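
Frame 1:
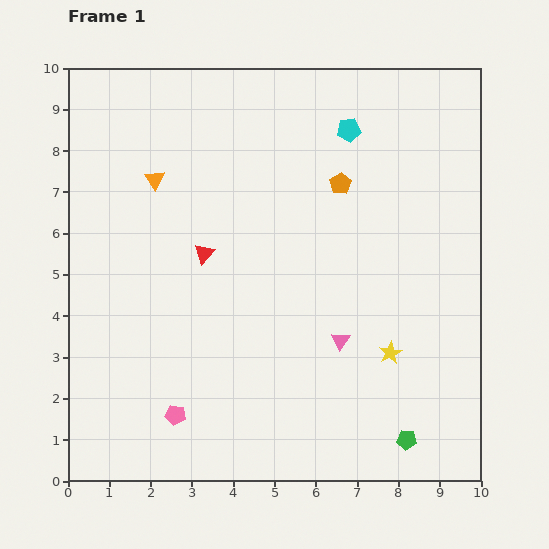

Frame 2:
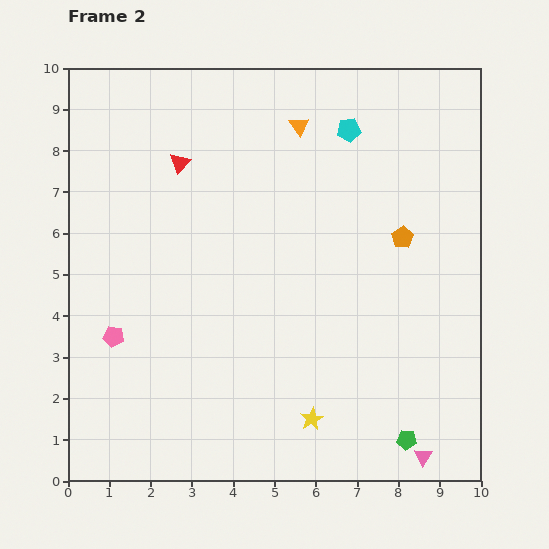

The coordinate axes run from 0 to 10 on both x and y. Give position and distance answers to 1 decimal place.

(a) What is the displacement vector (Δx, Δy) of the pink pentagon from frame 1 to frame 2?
(-1.5, 1.9)

The pink pentagon was at (2.6, 1.6) in frame 1 and (1.1, 3.5) in frame 2.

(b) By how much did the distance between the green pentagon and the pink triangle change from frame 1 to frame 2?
-2.3

Distance in frame 1: 2.9. Distance in frame 2: 0.6.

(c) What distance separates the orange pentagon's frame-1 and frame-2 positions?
2.0

The orange pentagon moved from (6.6, 7.2) to (8.1, 5.9), a distance of √(1.5² + 1.3²) ≈ 2.0.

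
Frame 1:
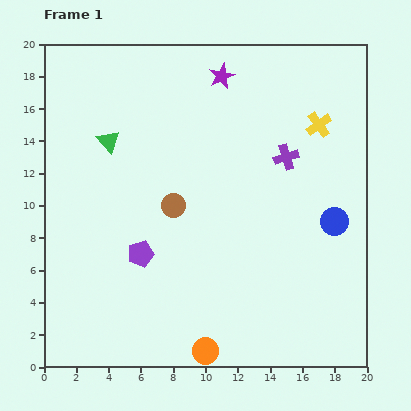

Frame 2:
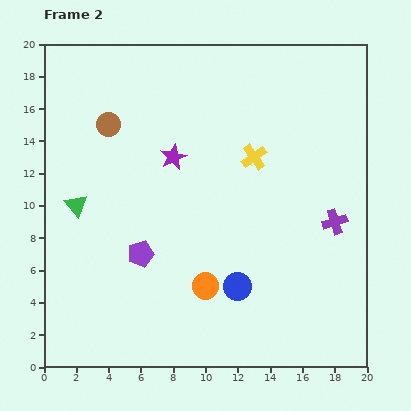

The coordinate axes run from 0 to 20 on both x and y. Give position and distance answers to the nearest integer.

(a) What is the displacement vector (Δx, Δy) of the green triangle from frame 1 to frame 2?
(-2, -4)

The green triangle was at (4, 14) in frame 1 and (2, 10) in frame 2.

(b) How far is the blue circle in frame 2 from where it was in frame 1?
7

The blue circle moved from (18, 9) to (12, 5), a distance of √(6² + 4²) ≈ 7.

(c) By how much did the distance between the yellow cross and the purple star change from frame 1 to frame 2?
-2

Distance in frame 1: 7. Distance in frame 2: 5.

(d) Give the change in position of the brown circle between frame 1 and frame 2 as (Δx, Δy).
(-4, 5)

The brown circle was at (8, 10) in frame 1 and (4, 15) in frame 2.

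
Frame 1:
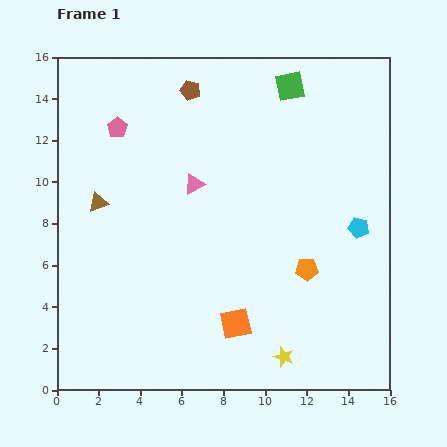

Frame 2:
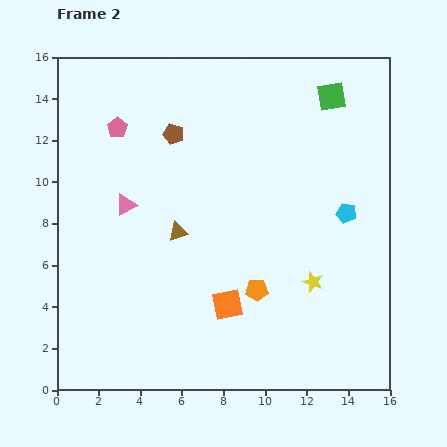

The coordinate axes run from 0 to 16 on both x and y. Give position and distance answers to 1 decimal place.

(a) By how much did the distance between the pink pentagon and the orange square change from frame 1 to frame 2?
-1.0

Distance in frame 1: 11.0. Distance in frame 2: 10.0.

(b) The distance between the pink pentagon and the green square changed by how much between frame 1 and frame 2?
+1.9

Distance in frame 1: 8.5. Distance in frame 2: 10.4.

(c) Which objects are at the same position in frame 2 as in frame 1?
the pink pentagon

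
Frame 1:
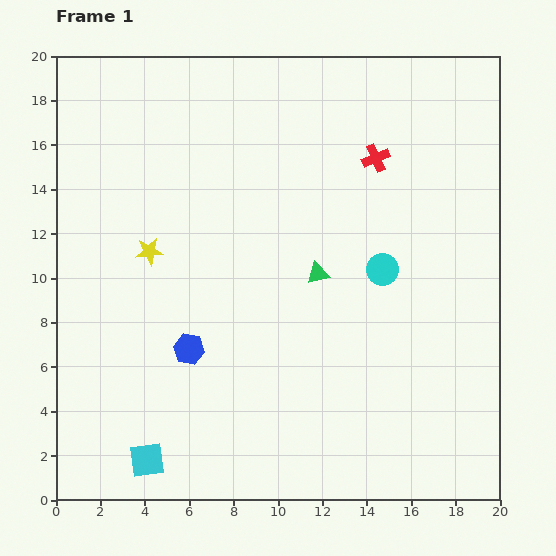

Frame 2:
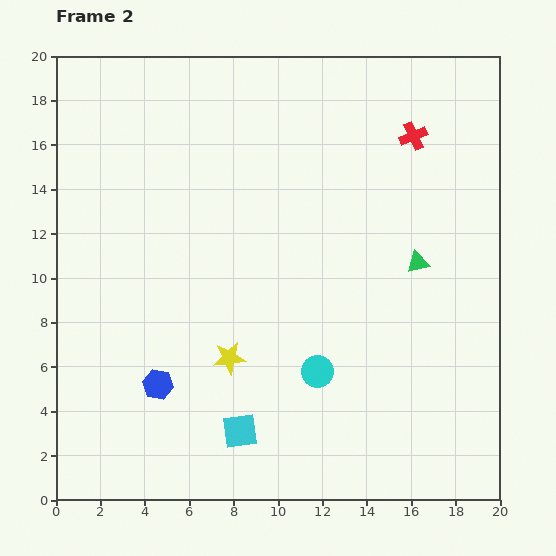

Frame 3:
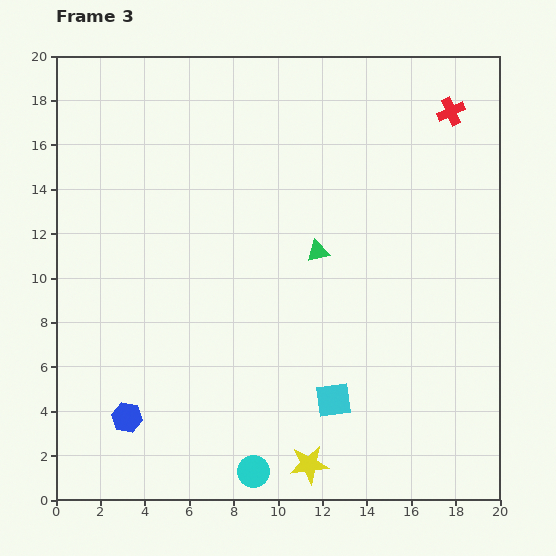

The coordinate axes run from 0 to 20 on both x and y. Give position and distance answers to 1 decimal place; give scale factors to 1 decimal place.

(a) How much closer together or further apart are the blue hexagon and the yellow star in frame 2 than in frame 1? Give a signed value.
-1.4

Distance in frame 1: 4.8. Distance in frame 2: 3.4.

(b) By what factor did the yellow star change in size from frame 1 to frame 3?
1.4×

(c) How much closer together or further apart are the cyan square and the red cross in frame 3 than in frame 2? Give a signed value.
-1.4

Distance in frame 2: 15.4. Distance in frame 3: 14.0.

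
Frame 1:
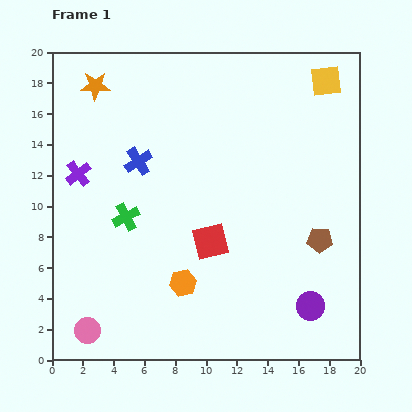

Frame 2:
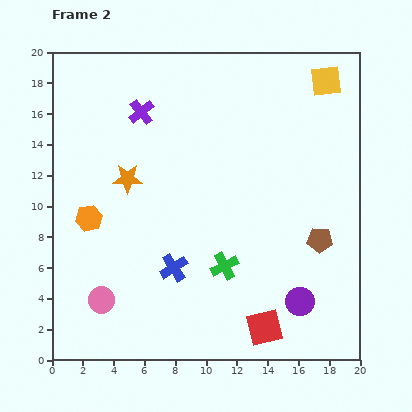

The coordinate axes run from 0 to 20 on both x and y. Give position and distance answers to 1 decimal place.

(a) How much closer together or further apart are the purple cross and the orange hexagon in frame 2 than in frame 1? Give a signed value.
-2.1

Distance in frame 1: 9.8. Distance in frame 2: 7.7.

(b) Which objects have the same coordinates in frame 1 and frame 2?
the yellow square, the brown pentagon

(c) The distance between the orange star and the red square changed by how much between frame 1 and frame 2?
+0.6

Distance in frame 1: 12.6. Distance in frame 2: 13.2.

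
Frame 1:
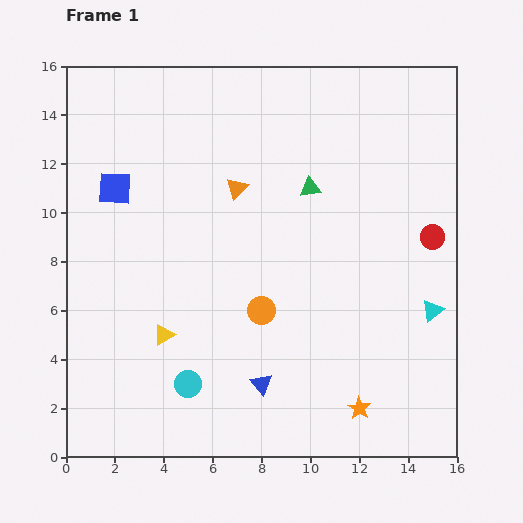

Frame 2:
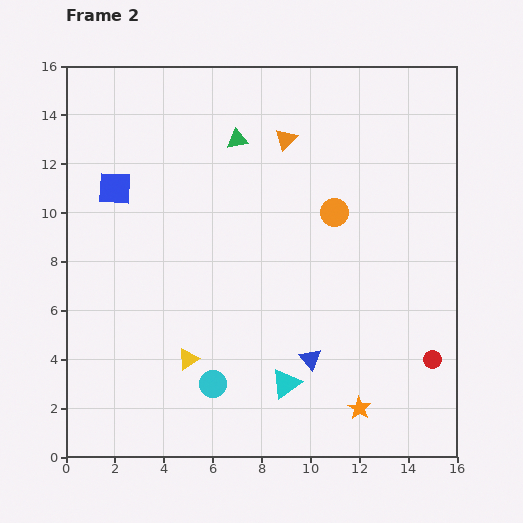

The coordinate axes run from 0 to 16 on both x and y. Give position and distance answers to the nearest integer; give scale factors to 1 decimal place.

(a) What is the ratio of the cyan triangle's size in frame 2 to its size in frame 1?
1.4×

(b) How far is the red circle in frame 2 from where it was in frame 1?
5

The red circle moved from (15, 9) to (15, 4), a distance of √(0² + 5²) ≈ 5.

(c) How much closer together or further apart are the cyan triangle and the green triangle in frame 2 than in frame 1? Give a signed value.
+3

Distance in frame 1: 7. Distance in frame 2: 10.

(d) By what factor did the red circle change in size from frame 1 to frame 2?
0.7×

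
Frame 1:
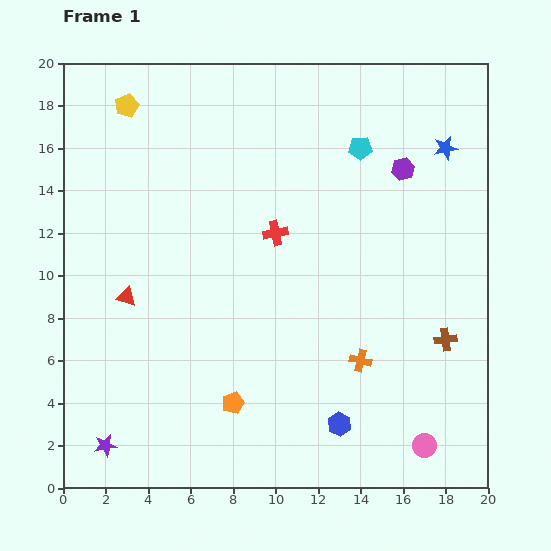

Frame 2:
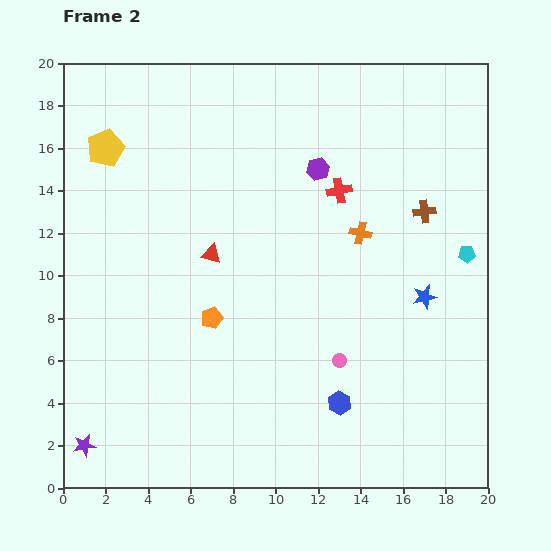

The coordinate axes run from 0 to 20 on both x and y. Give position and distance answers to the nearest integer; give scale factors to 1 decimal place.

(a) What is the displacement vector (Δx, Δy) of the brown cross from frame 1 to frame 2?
(-1, 6)

The brown cross was at (18, 7) in frame 1 and (17, 13) in frame 2.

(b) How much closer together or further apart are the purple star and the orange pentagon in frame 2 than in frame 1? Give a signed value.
+2

Distance in frame 1: 6. Distance in frame 2: 8.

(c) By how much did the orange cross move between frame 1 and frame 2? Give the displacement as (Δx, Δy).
(0, 6)

The orange cross was at (14, 6) in frame 1 and (14, 12) in frame 2.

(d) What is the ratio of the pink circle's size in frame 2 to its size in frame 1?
0.6×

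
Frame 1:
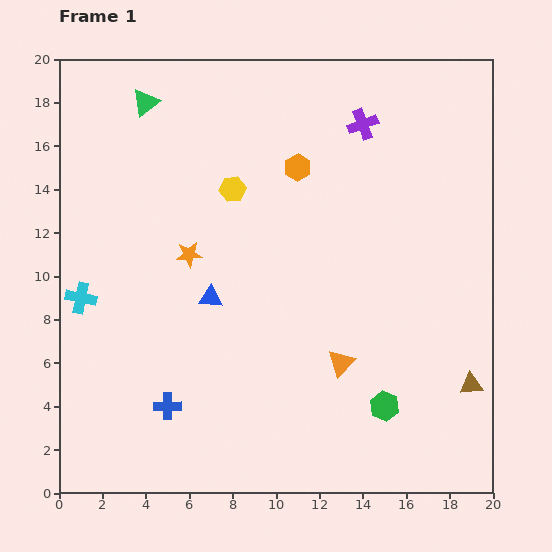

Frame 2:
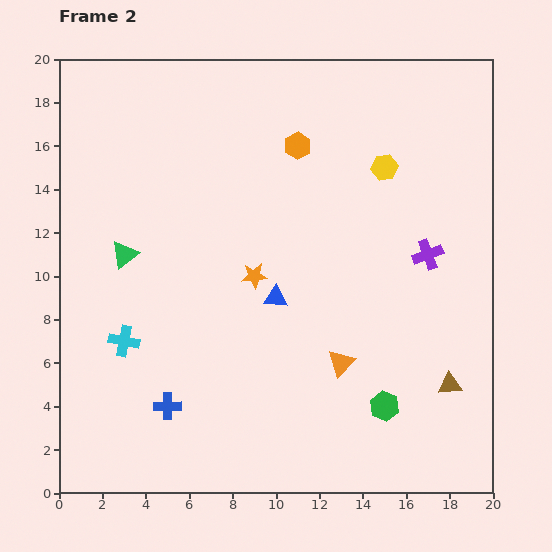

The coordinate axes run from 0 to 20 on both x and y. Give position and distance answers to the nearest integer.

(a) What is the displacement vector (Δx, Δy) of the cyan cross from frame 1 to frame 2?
(2, -2)

The cyan cross was at (1, 9) in frame 1 and (3, 7) in frame 2.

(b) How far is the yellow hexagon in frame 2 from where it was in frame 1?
7

The yellow hexagon moved from (8, 14) to (15, 15), a distance of √(7² + 1²) ≈ 7.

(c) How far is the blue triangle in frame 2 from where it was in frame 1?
3

The blue triangle moved from (7, 9) to (10, 9), a distance of √(3² + 0²) ≈ 3.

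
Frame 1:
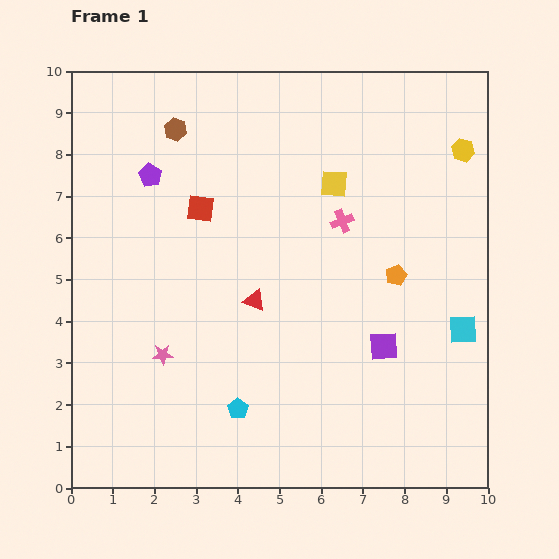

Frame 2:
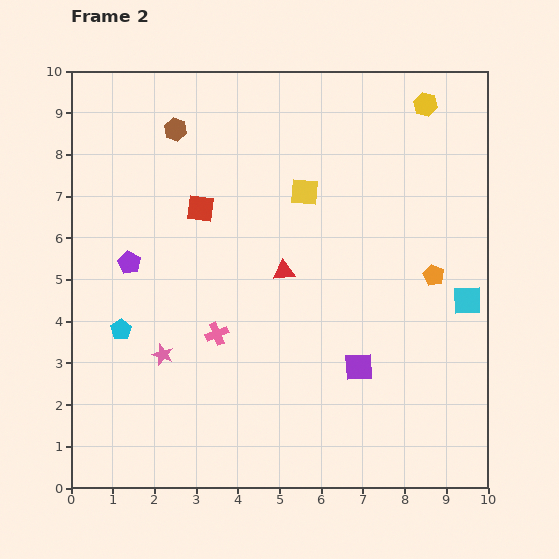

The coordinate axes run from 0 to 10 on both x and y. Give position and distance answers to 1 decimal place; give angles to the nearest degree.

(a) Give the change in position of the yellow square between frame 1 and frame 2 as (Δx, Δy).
(-0.7, -0.2)

The yellow square was at (6.3, 7.3) in frame 1 and (5.6, 7.1) in frame 2.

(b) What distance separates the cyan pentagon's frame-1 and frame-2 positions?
3.4

The cyan pentagon moved from (4.0, 1.9) to (1.2, 3.8), a distance of √(2.8² + 1.9²) ≈ 3.4.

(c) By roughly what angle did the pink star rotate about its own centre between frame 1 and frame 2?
22° clockwise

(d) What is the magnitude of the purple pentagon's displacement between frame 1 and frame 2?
2.2

The purple pentagon moved from (1.9, 7.5) to (1.4, 5.4), a distance of √(0.5² + 2.1²) ≈ 2.2.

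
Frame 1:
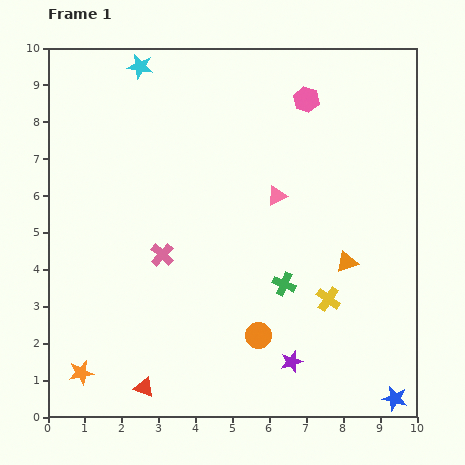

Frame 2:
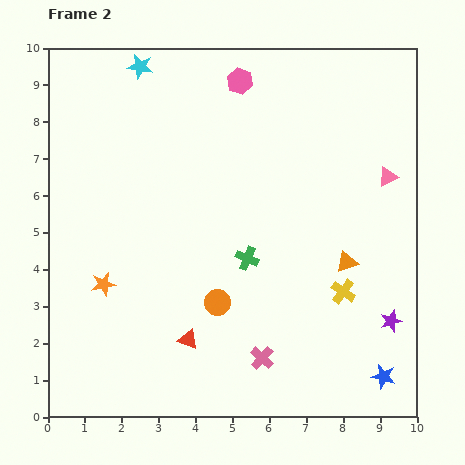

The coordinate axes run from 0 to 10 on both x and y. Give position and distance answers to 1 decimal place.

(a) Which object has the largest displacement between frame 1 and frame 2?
the pink cross

(moved 3.9; next 3.0)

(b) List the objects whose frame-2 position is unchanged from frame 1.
the cyan star, the orange triangle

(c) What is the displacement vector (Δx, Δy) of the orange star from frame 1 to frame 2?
(0.6, 2.4)

The orange star was at (0.9, 1.2) in frame 1 and (1.5, 3.6) in frame 2.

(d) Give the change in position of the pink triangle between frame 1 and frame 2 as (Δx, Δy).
(3.0, 0.5)

The pink triangle was at (6.2, 6.0) in frame 1 and (9.2, 6.5) in frame 2.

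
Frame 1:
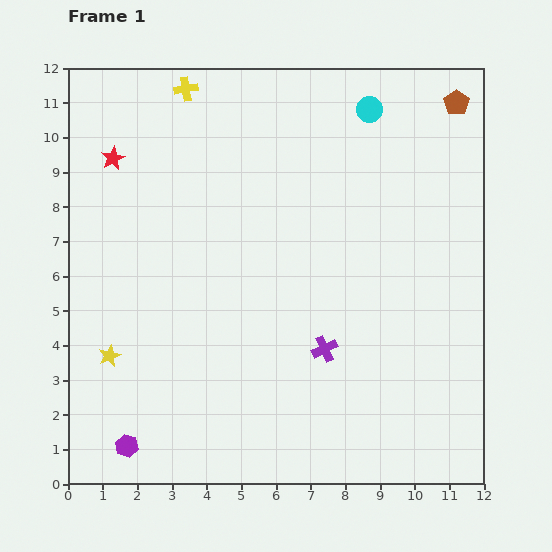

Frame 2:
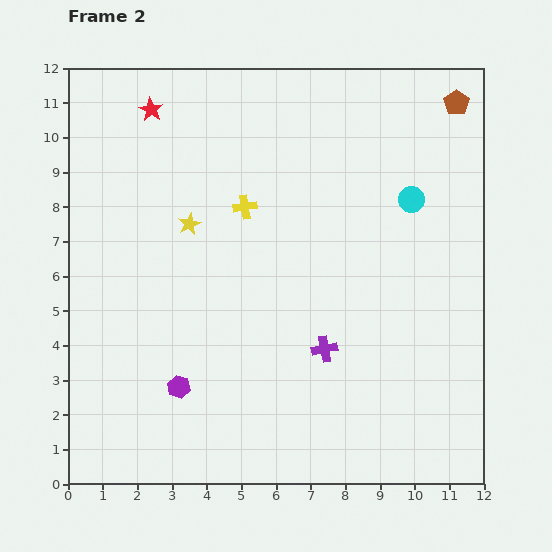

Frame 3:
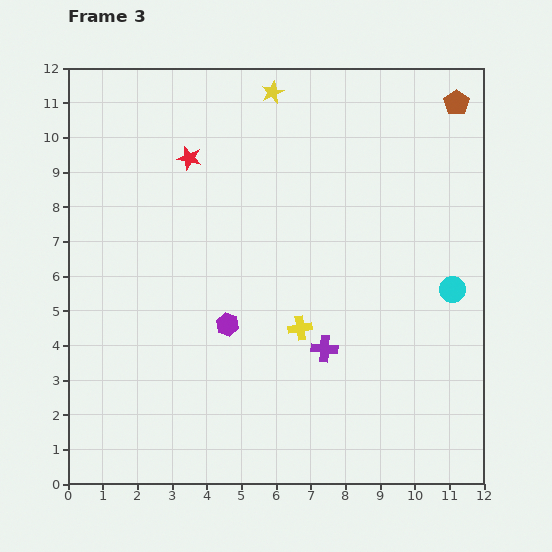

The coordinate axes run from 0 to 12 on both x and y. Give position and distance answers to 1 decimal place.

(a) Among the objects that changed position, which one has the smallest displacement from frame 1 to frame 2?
the red star

(moved 1.8)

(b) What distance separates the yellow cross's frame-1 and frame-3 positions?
7.6

The yellow cross moved from (3.4, 11.4) to (6.7, 4.5), a distance of √(3.3² + 6.9²) ≈ 7.6.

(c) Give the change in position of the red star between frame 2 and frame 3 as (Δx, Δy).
(1.1, -1.4)

The red star was at (2.4, 10.8) in frame 2 and (3.5, 9.4) in frame 3.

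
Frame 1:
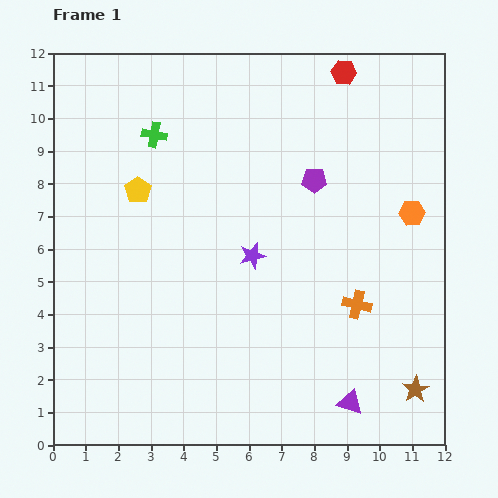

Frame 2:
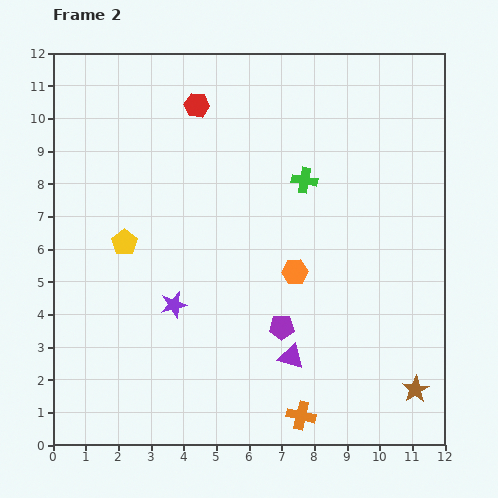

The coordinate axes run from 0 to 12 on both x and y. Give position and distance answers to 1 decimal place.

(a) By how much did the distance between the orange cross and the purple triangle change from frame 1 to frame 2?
-1.2

Distance in frame 1: 3.0. Distance in frame 2: 1.8.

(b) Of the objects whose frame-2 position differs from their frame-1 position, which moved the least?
the yellow pentagon

(moved 1.6)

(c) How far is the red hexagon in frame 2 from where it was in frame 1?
4.6

The red hexagon moved from (8.9, 11.4) to (4.4, 10.4), a distance of √(4.5² + 1.0²) ≈ 4.6.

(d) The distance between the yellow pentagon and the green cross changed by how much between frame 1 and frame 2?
+4.0

Distance in frame 1: 1.8. Distance in frame 2: 5.8.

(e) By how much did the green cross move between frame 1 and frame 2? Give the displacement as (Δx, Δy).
(4.6, -1.4)

The green cross was at (3.1, 9.5) in frame 1 and (7.7, 8.1) in frame 2.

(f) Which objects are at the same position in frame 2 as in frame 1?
the brown star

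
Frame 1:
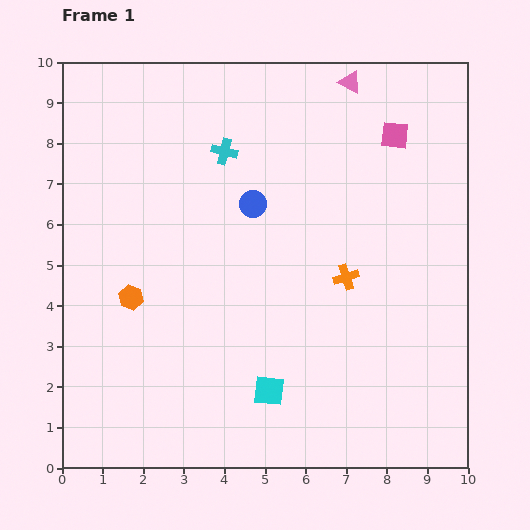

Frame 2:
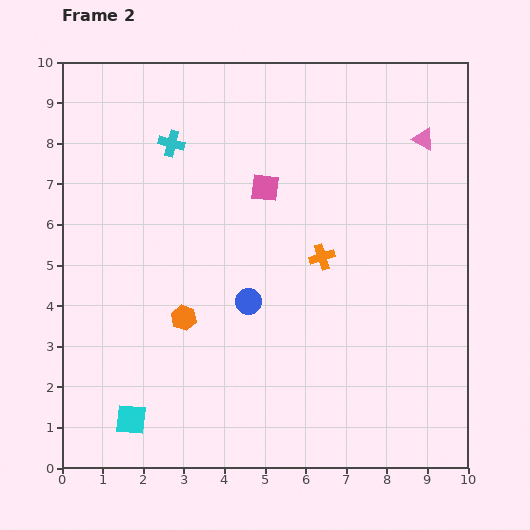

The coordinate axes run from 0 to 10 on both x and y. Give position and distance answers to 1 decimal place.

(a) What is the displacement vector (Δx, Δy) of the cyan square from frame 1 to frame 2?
(-3.4, -0.7)

The cyan square was at (5.1, 1.9) in frame 1 and (1.7, 1.2) in frame 2.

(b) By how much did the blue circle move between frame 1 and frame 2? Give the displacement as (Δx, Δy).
(-0.1, -2.4)

The blue circle was at (4.7, 6.5) in frame 1 and (4.6, 4.1) in frame 2.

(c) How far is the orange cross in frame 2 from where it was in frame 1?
0.8

The orange cross moved from (7.0, 4.7) to (6.4, 5.2), a distance of √(0.6² + 0.5²) ≈ 0.8.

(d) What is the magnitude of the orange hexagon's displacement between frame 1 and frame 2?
1.4

The orange hexagon moved from (1.7, 4.2) to (3.0, 3.7), a distance of √(1.3² + 0.5²) ≈ 1.4.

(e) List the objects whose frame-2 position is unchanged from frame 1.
none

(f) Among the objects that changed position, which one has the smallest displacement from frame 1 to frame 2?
the orange cross

(moved 0.8)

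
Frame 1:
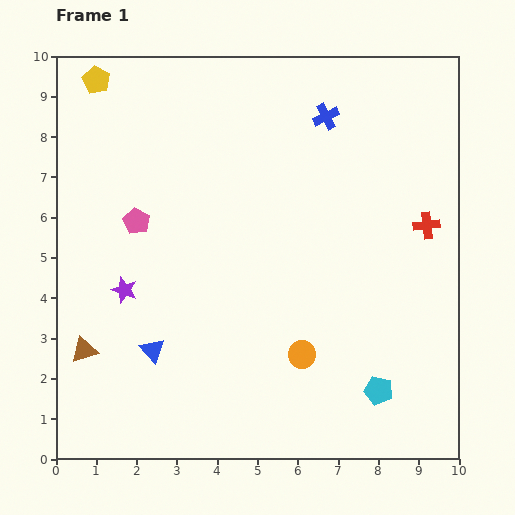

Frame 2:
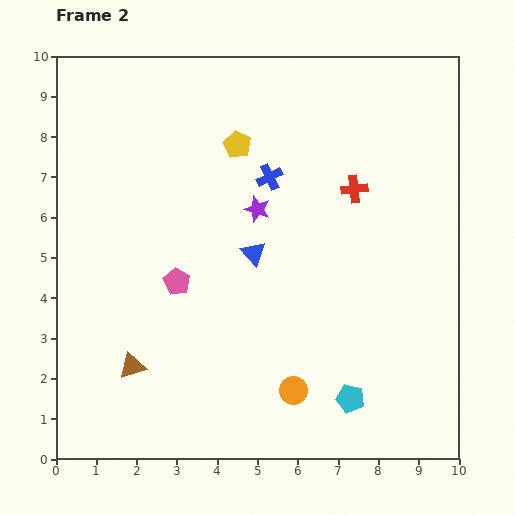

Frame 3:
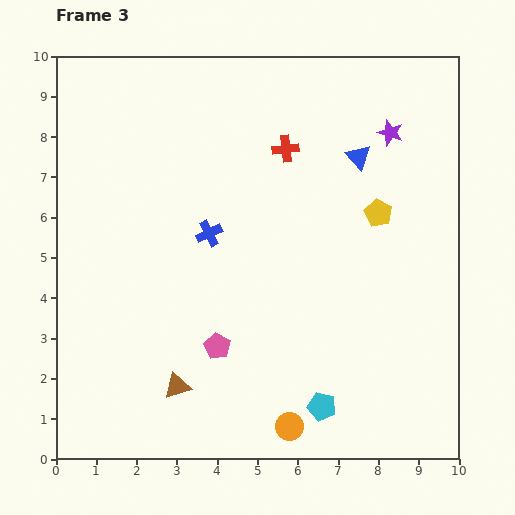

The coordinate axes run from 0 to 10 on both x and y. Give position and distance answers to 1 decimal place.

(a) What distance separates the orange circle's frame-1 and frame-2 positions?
0.9

The orange circle moved from (6.1, 2.6) to (5.9, 1.7), a distance of √(0.2² + 0.9²) ≈ 0.9.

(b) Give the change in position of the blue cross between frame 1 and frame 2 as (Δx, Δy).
(-1.4, -1.5)

The blue cross was at (6.7, 8.5) in frame 1 and (5.3, 7.0) in frame 2.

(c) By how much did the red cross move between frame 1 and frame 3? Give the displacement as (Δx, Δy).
(-3.5, 1.9)

The red cross was at (9.2, 5.8) in frame 1 and (5.7, 7.7) in frame 3.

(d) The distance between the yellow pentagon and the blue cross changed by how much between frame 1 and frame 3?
-1.6

Distance in frame 1: 5.8. Distance in frame 3: 4.2.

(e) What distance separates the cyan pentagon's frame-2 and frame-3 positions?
0.7

The cyan pentagon moved from (7.3, 1.5) to (6.6, 1.3), a distance of √(0.7² + 0.2²) ≈ 0.7.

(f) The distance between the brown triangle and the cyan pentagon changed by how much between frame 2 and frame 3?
-1.9

Distance in frame 2: 5.5. Distance in frame 3: 3.6.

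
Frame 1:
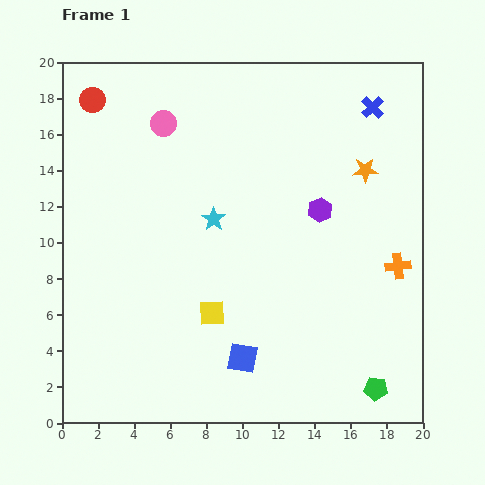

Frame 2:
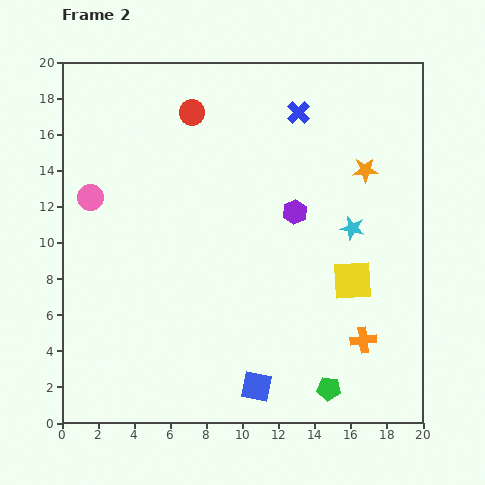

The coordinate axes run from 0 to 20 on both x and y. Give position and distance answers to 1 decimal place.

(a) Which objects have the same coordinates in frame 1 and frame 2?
the orange star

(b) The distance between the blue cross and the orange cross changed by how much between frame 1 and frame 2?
+4.2

Distance in frame 1: 8.9. Distance in frame 2: 13.1.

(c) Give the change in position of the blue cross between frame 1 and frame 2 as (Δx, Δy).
(-4.1, -0.3)

The blue cross was at (17.2, 17.5) in frame 1 and (13.1, 17.2) in frame 2.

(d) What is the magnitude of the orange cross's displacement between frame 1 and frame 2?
4.5

The orange cross moved from (18.6, 8.7) to (16.7, 4.6), a distance of √(1.9² + 4.1²) ≈ 4.5.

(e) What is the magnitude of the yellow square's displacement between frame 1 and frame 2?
8.0

The yellow square moved from (8.3, 6.1) to (16.1, 7.9), a distance of √(7.8² + 1.8²) ≈ 8.0.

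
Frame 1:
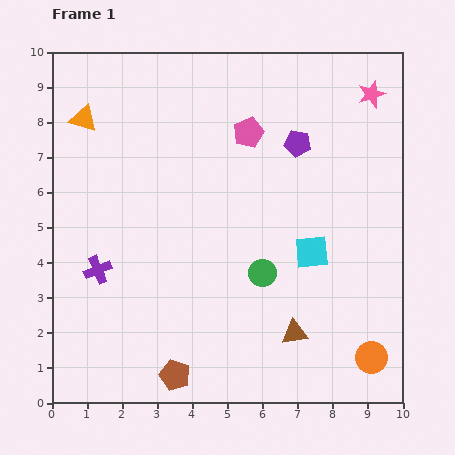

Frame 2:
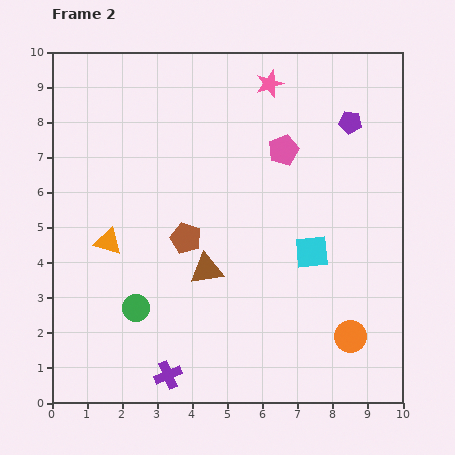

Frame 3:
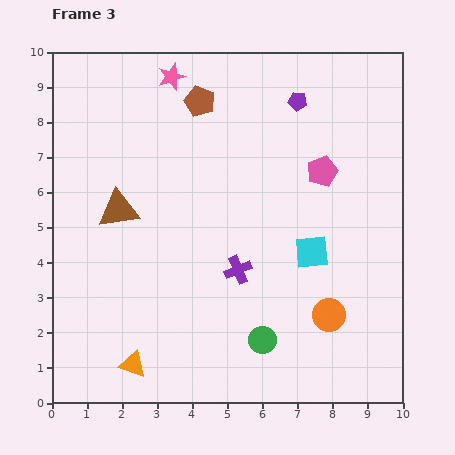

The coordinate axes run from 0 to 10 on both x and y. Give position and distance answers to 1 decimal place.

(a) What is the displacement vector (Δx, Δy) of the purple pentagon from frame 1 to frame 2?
(1.5, 0.6)

The purple pentagon was at (7.0, 7.4) in frame 1 and (8.5, 8.0) in frame 2.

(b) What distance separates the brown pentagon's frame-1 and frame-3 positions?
7.8

The brown pentagon moved from (3.5, 0.8) to (4.2, 8.6), a distance of √(0.7² + 7.8²) ≈ 7.8.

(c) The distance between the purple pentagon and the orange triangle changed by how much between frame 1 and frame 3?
+2.8

Distance in frame 1: 6.1. Distance in frame 3: 8.9.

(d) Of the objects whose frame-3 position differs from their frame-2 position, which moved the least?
the orange circle

(moved 0.8)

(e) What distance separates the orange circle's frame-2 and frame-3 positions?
0.8

The orange circle moved from (8.5, 1.9) to (7.9, 2.5), a distance of √(0.6² + 0.6²) ≈ 0.8.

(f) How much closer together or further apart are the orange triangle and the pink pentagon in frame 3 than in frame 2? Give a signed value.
+2.1

Distance in frame 2: 5.6. Distance in frame 3: 7.7.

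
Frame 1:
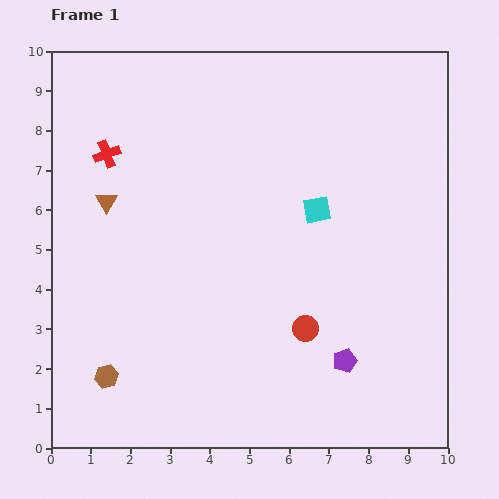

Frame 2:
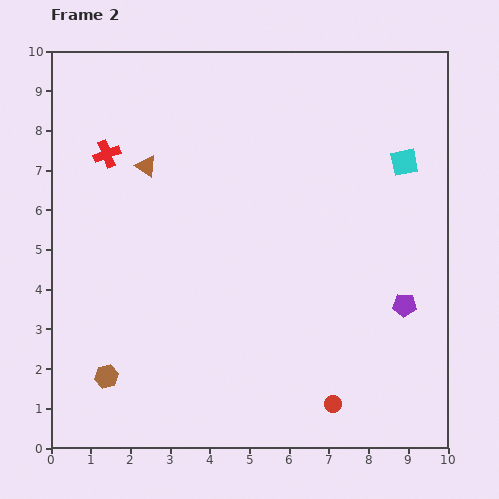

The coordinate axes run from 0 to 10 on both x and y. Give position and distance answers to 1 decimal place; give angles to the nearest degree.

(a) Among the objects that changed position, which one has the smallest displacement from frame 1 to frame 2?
the brown triangle

(moved 1.3)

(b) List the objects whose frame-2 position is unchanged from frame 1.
the brown hexagon, the red cross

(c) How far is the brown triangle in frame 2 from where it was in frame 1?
1.3

The brown triangle moved from (1.4, 6.2) to (2.4, 7.1), a distance of √(1.0² + 0.9²) ≈ 1.3.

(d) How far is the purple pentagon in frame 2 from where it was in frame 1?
2.1

The purple pentagon moved from (7.4, 2.2) to (8.9, 3.6), a distance of √(1.5² + 1.4²) ≈ 2.1.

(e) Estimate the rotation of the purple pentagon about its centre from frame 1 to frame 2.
22° clockwise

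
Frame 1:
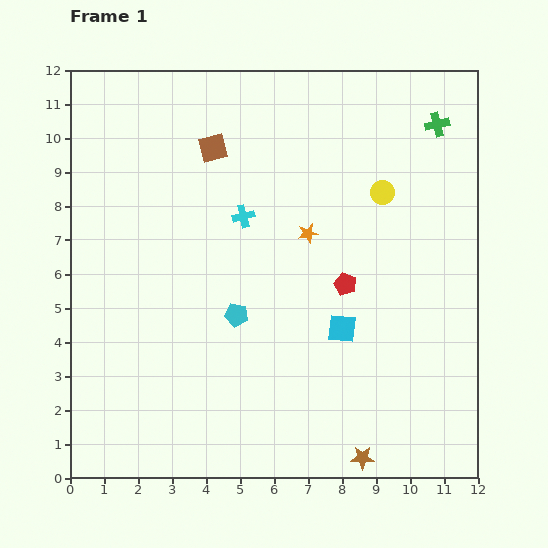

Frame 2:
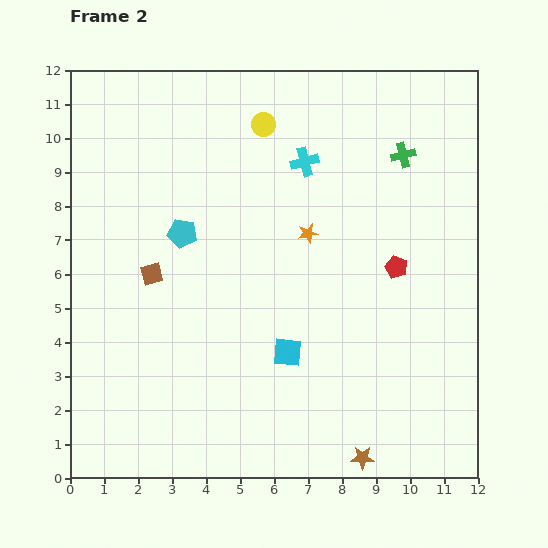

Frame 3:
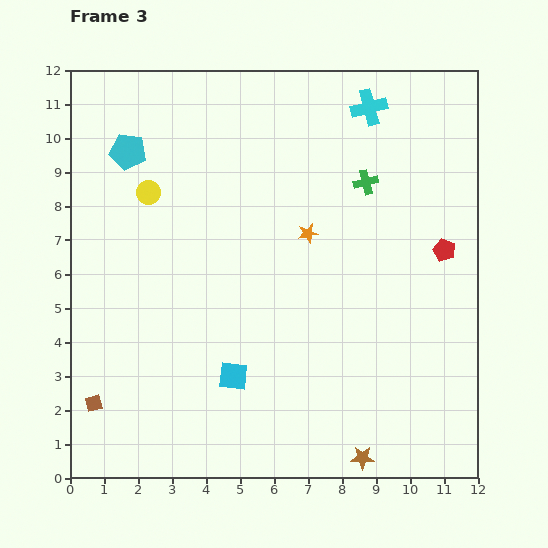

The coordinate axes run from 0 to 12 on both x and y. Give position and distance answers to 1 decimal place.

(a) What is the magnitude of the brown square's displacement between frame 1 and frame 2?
4.1

The brown square moved from (4.2, 9.7) to (2.4, 6.0), a distance of √(1.8² + 3.7²) ≈ 4.1.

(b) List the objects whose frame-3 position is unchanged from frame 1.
the orange star, the brown star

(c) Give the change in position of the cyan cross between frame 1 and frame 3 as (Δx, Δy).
(3.7, 3.2)

The cyan cross was at (5.1, 7.7) in frame 1 and (8.8, 10.9) in frame 3.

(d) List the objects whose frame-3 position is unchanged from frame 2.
the orange star, the brown star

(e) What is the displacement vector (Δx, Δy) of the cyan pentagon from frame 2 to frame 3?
(-1.6, 2.4)

The cyan pentagon was at (3.3, 7.2) in frame 2 and (1.7, 9.6) in frame 3.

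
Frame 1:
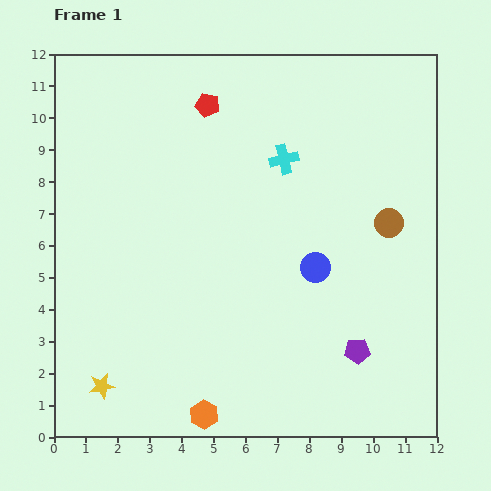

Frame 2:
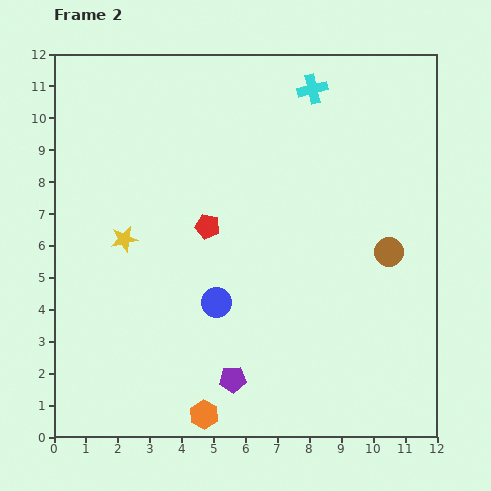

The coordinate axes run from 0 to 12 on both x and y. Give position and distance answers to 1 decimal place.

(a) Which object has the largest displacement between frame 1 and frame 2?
the yellow star

(moved 4.7; next 4.0)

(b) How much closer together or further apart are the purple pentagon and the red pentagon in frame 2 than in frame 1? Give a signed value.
-4.1

Distance in frame 1: 9.0. Distance in frame 2: 4.9.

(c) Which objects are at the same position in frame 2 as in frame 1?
the orange hexagon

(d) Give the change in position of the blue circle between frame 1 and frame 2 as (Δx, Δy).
(-3.1, -1.1)

The blue circle was at (8.2, 5.3) in frame 1 and (5.1, 4.2) in frame 2.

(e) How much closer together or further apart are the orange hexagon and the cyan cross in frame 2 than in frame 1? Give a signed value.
+2.4

Distance in frame 1: 8.4. Distance in frame 2: 10.8.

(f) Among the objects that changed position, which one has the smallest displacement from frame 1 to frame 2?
the brown circle

(moved 0.9)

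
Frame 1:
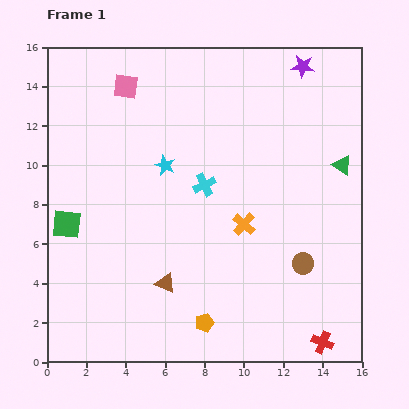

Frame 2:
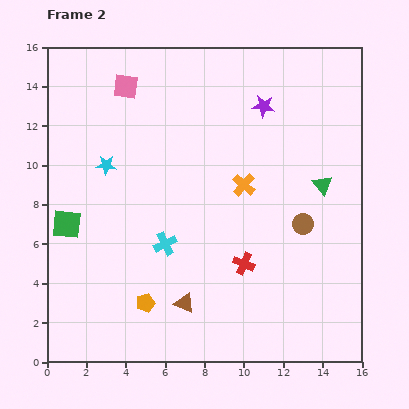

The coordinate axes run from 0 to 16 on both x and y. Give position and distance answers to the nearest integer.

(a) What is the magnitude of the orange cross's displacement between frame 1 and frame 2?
2

The orange cross moved from (10, 7) to (10, 9), a distance of √(0² + 2²) ≈ 2.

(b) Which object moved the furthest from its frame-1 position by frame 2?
the red cross

(moved 6; next 4)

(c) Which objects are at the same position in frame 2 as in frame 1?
the pink square, the green square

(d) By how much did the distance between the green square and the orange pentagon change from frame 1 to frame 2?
-3

Distance in frame 1: 9. Distance in frame 2: 6.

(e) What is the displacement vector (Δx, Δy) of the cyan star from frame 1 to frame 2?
(-3, 0)

The cyan star was at (6, 10) in frame 1 and (3, 10) in frame 2.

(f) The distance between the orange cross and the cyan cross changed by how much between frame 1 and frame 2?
+2

Distance in frame 1: 3. Distance in frame 2: 5.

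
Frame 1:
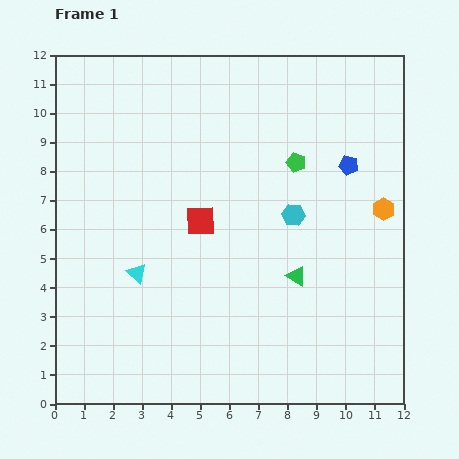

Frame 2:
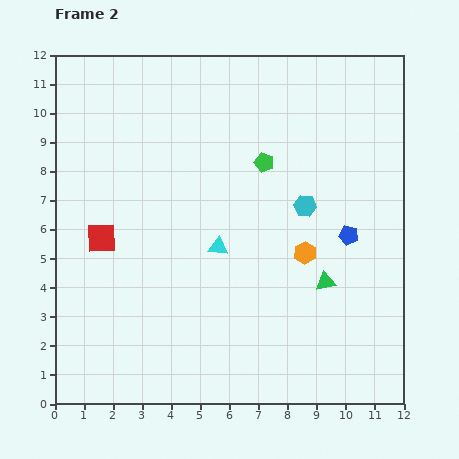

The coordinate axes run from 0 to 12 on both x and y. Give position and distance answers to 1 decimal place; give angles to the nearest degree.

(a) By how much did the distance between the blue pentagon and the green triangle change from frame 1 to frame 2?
-2.4

Distance in frame 1: 4.2. Distance in frame 2: 1.8.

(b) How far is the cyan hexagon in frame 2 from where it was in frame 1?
0.5

The cyan hexagon moved from (8.2, 6.5) to (8.6, 6.8), a distance of √(0.4² + 0.3²) ≈ 0.5.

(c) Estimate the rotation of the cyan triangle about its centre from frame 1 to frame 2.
34° counter-clockwise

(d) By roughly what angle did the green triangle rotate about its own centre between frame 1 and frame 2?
43° counter-clockwise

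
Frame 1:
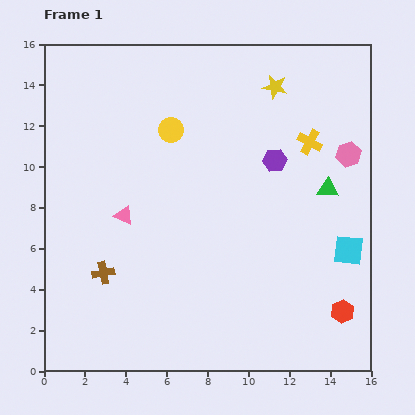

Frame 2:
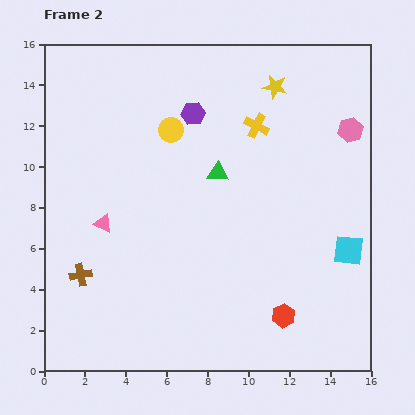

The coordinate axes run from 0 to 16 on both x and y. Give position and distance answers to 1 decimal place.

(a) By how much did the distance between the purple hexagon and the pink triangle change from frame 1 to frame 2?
-0.9

Distance in frame 1: 7.9. Distance in frame 2: 7.0.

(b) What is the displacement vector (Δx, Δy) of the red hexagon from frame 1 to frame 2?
(-2.9, -0.2)

The red hexagon was at (14.6, 2.9) in frame 1 and (11.7, 2.7) in frame 2.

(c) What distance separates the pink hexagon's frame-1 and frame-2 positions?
1.2

The pink hexagon moved from (14.9, 10.6) to (15.0, 11.8), a distance of √(0.1² + 1.2²) ≈ 1.2.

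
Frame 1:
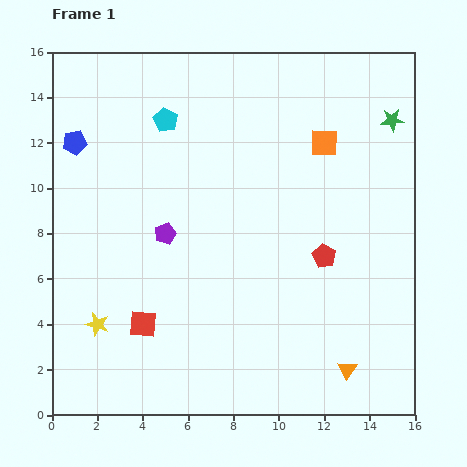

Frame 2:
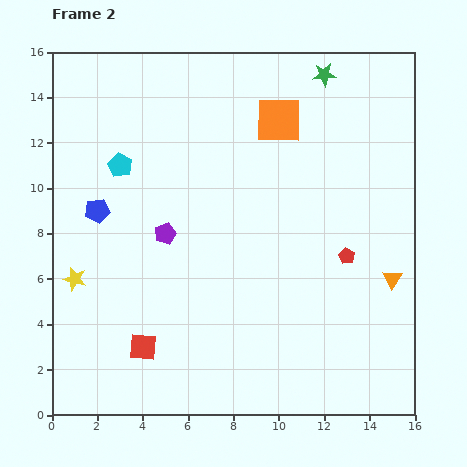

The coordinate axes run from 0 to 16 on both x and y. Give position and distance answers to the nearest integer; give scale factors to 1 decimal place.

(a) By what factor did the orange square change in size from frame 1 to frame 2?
1.7×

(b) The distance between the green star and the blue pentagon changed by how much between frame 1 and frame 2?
-2

Distance in frame 1: 14. Distance in frame 2: 12.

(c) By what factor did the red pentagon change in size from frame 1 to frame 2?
0.7×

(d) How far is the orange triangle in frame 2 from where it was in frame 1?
4

The orange triangle moved from (13, 2) to (15, 6), a distance of √(2² + 4²) ≈ 4.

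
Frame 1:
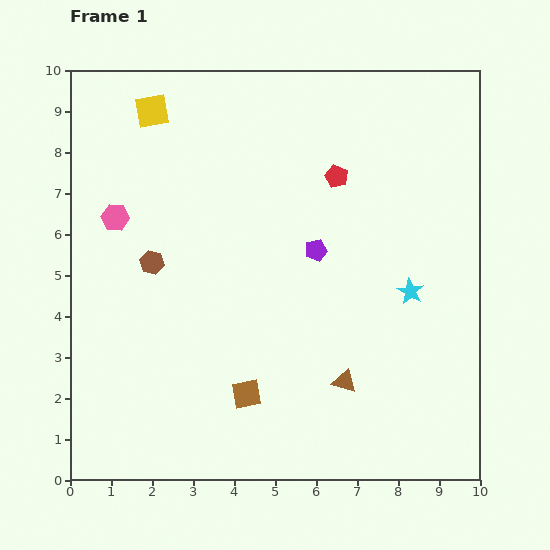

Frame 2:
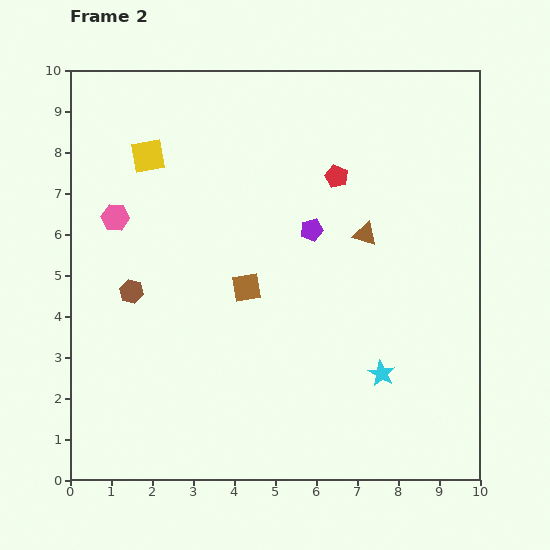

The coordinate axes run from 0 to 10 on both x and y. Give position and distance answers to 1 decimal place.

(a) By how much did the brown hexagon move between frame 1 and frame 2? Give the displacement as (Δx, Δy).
(-0.5, -0.7)

The brown hexagon was at (2.0, 5.3) in frame 1 and (1.5, 4.6) in frame 2.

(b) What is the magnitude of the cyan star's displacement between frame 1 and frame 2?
2.1

The cyan star moved from (8.3, 4.6) to (7.6, 2.6), a distance of √(0.7² + 2.0²) ≈ 2.1.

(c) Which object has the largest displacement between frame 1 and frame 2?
the brown triangle

(moved 3.6; next 2.6)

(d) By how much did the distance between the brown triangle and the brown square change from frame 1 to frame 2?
+0.8

Distance in frame 1: 2.4. Distance in frame 2: 3.2.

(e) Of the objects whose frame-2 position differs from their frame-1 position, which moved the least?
the purple pentagon

(moved 0.5)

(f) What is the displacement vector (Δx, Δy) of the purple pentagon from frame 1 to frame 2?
(-0.1, 0.5)

The purple pentagon was at (6.0, 5.6) in frame 1 and (5.9, 6.1) in frame 2.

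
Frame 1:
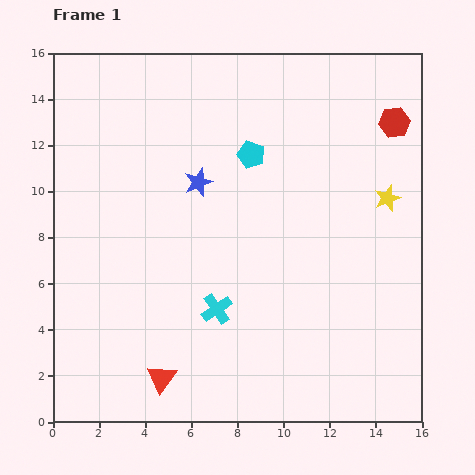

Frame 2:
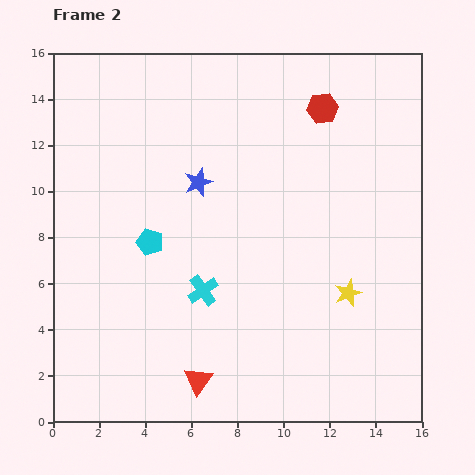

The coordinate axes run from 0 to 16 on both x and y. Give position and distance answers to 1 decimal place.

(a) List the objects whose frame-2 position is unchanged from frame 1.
the blue star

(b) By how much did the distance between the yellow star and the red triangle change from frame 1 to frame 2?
-5.0

Distance in frame 1: 12.5. Distance in frame 2: 7.5.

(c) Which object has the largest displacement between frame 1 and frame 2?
the cyan pentagon

(moved 5.8; next 4.4)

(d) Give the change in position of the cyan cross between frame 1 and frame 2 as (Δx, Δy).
(-0.6, 0.8)

The cyan cross was at (7.1, 4.9) in frame 1 and (6.5, 5.7) in frame 2.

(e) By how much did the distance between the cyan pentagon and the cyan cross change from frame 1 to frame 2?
-3.8

Distance in frame 1: 6.9. Distance in frame 2: 3.1.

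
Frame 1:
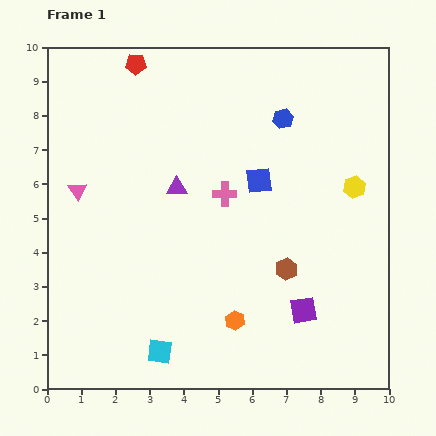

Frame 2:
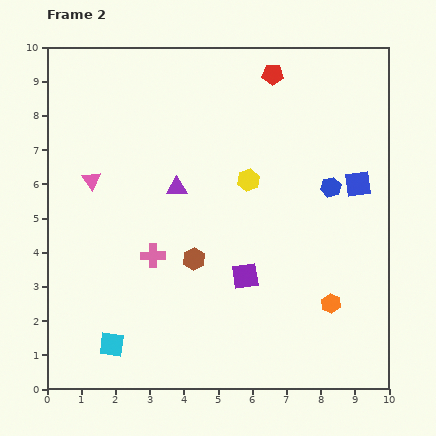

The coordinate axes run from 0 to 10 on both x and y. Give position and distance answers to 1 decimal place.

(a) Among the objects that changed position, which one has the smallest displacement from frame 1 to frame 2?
the pink triangle

(moved 0.5)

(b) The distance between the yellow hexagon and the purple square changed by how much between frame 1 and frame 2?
-1.1

Distance in frame 1: 3.9. Distance in frame 2: 2.8.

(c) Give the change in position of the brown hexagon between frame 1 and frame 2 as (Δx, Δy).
(-2.7, 0.3)

The brown hexagon was at (7.0, 3.5) in frame 1 and (4.3, 3.8) in frame 2.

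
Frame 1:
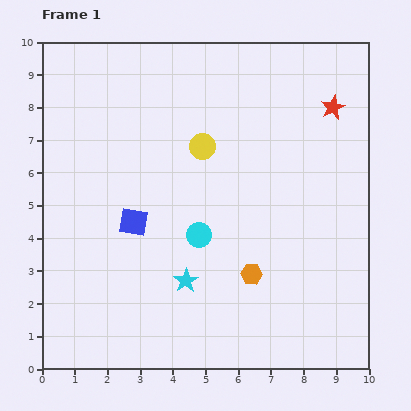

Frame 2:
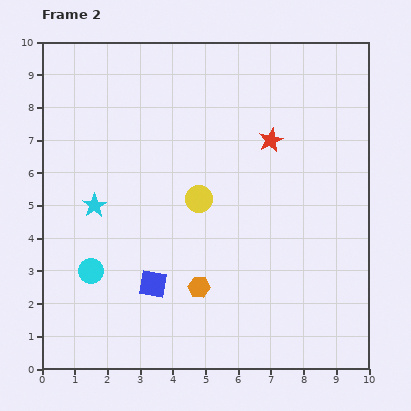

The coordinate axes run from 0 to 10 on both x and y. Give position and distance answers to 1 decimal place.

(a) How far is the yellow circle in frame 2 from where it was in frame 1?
1.6

The yellow circle moved from (4.9, 6.8) to (4.8, 5.2), a distance of √(0.1² + 1.6²) ≈ 1.6.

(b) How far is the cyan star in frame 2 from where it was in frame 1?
3.6

The cyan star moved from (4.4, 2.7) to (1.6, 5.0), a distance of √(2.8² + 2.3²) ≈ 3.6.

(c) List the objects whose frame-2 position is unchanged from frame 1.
none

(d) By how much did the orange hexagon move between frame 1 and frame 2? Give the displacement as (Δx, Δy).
(-1.6, -0.4)

The orange hexagon was at (6.4, 2.9) in frame 1 and (4.8, 2.5) in frame 2.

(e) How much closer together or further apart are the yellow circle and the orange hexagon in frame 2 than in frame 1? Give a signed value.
-1.5

Distance in frame 1: 4.2. Distance in frame 2: 2.7.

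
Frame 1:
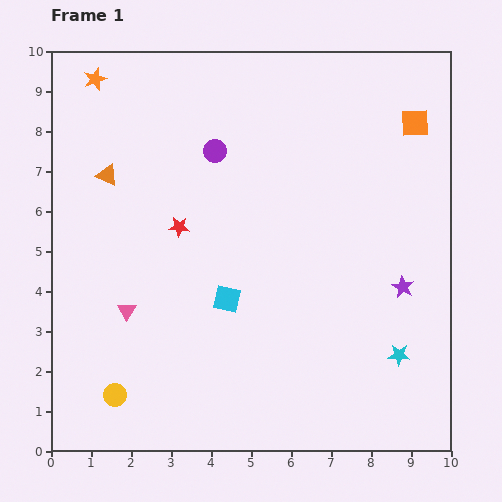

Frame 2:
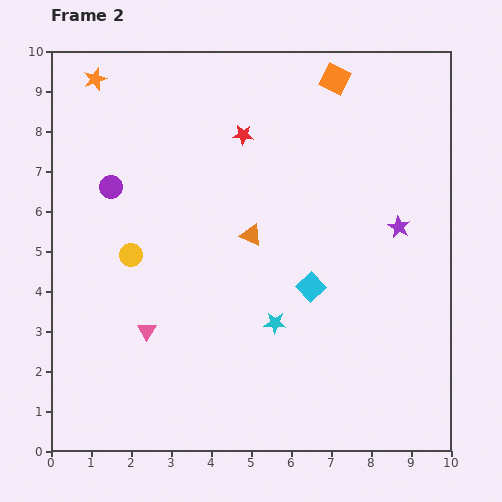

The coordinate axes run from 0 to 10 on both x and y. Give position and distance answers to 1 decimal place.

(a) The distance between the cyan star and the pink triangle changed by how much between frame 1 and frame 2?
-3.7

Distance in frame 1: 6.9. Distance in frame 2: 3.2.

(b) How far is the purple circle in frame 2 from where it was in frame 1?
2.8

The purple circle moved from (4.1, 7.5) to (1.5, 6.6), a distance of √(2.6² + 0.9²) ≈ 2.8.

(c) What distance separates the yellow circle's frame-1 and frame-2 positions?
3.5

The yellow circle moved from (1.6, 1.4) to (2.0, 4.9), a distance of √(0.4² + 3.5²) ≈ 3.5.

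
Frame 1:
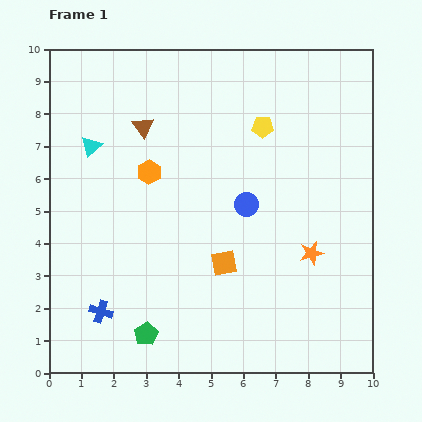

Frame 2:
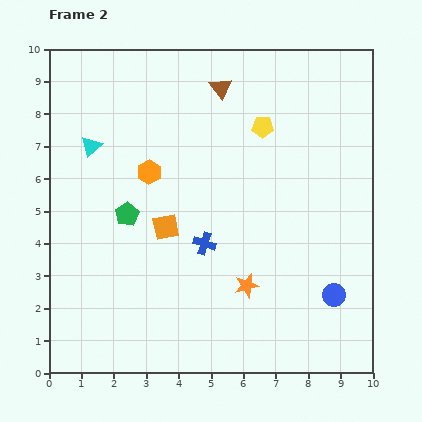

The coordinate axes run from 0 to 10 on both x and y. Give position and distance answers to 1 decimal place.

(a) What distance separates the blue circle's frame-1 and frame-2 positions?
3.9

The blue circle moved from (6.1, 5.2) to (8.8, 2.4), a distance of √(2.7² + 2.8²) ≈ 3.9.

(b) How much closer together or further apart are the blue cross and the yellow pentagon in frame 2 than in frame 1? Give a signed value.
-3.6

Distance in frame 1: 7.6. Distance in frame 2: 4.0.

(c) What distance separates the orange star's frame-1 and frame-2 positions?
2.2

The orange star moved from (8.1, 3.7) to (6.1, 2.7), a distance of √(2.0² + 1.0²) ≈ 2.2.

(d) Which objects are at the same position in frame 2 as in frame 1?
the cyan triangle, the orange hexagon, the yellow pentagon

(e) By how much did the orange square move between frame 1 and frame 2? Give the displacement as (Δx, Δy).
(-1.8, 1.1)

The orange square was at (5.4, 3.4) in frame 1 and (3.6, 4.5) in frame 2.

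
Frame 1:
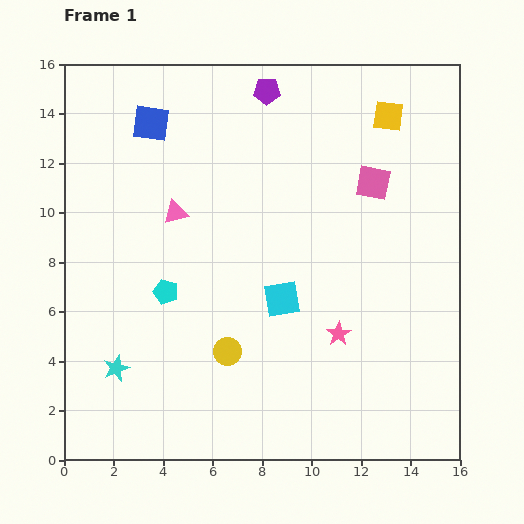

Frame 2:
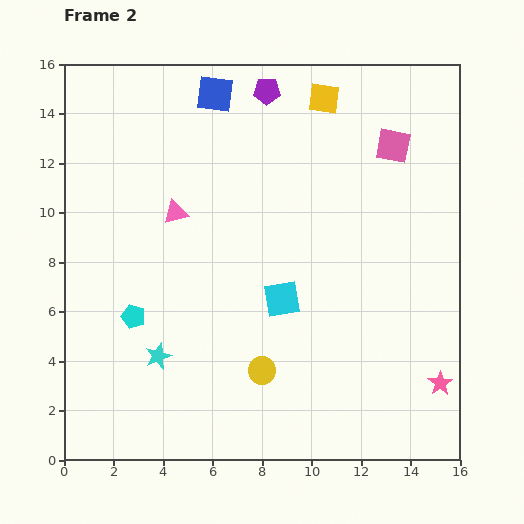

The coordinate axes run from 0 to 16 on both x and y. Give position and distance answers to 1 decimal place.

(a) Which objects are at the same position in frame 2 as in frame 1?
the cyan square, the pink triangle, the purple pentagon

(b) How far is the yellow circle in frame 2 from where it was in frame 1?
1.6

The yellow circle moved from (6.6, 4.4) to (8.0, 3.6), a distance of √(1.4² + 0.8²) ≈ 1.6.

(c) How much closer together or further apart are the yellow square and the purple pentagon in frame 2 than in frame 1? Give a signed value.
-2.7

Distance in frame 1: 5.0. Distance in frame 2: 2.3.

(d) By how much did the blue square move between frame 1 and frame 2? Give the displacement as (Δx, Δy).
(2.6, 1.2)

The blue square was at (3.5, 13.6) in frame 1 and (6.1, 14.8) in frame 2.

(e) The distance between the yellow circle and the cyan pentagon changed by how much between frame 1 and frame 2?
+2.1

Distance in frame 1: 3.5. Distance in frame 2: 5.6.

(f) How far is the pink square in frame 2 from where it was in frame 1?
1.7

The pink square moved from (12.5, 11.2) to (13.3, 12.7), a distance of √(0.8² + 1.5²) ≈ 1.7.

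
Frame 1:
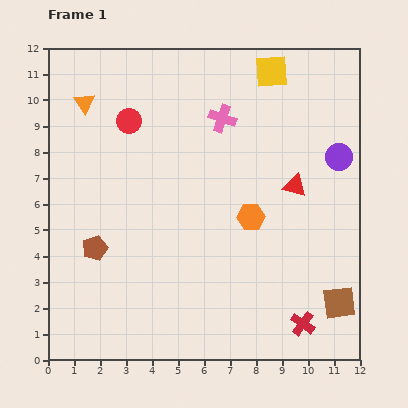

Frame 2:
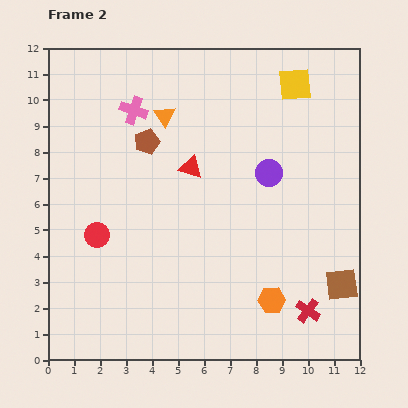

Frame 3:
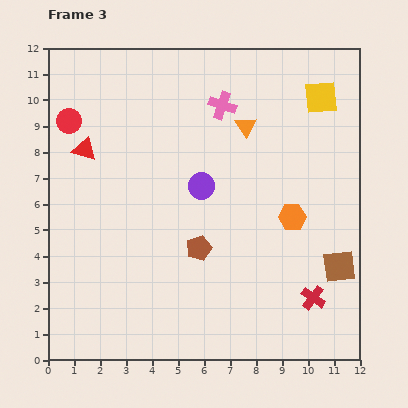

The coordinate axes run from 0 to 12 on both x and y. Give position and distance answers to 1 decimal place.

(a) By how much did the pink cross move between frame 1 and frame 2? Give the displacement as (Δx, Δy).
(-3.4, 0.3)

The pink cross was at (6.7, 9.3) in frame 1 and (3.3, 9.6) in frame 2.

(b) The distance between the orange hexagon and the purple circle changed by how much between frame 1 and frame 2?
+0.8

Distance in frame 1: 4.1. Distance in frame 2: 4.9.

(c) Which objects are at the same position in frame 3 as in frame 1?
none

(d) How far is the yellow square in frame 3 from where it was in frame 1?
2.1

The yellow square moved from (8.6, 11.1) to (10.5, 10.1), a distance of √(1.9² + 1.0²) ≈ 2.1.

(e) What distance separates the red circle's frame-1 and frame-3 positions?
2.3

The red circle moved from (3.1, 9.2) to (0.8, 9.2), a distance of √(2.3² + 0.0²) ≈ 2.3.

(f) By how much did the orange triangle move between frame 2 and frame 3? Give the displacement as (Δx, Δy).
(3.1, -0.4)

The orange triangle was at (4.5, 9.4) in frame 2 and (7.6, 9.0) in frame 3.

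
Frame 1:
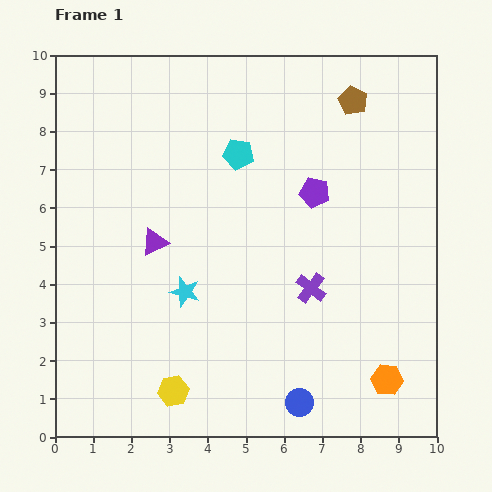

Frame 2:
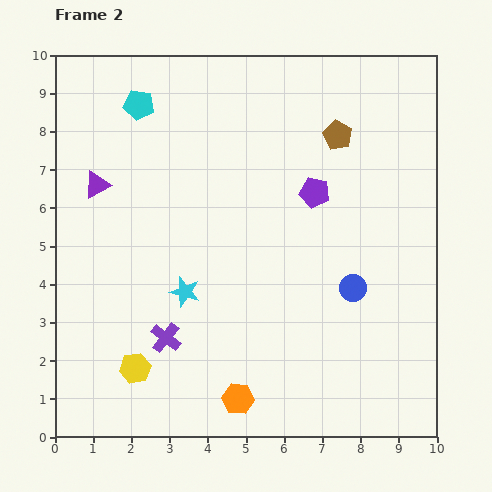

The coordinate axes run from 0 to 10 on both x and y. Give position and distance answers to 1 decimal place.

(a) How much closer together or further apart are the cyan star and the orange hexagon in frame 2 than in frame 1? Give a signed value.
-2.7

Distance in frame 1: 5.8. Distance in frame 2: 3.1.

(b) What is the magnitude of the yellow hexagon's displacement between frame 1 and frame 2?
1.2

The yellow hexagon moved from (3.1, 1.2) to (2.1, 1.8), a distance of √(1.0² + 0.6²) ≈ 1.2.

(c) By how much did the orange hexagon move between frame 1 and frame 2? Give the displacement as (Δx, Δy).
(-3.9, -0.5)

The orange hexagon was at (8.7, 1.5) in frame 1 and (4.8, 1.0) in frame 2.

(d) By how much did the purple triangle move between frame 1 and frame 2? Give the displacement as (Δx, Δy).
(-1.5, 1.5)

The purple triangle was at (2.6, 5.1) in frame 1 and (1.1, 6.6) in frame 2.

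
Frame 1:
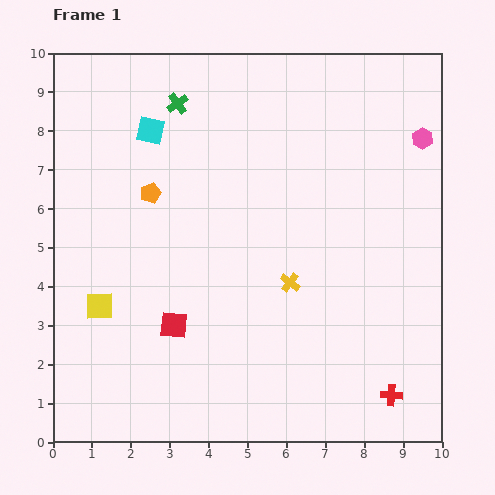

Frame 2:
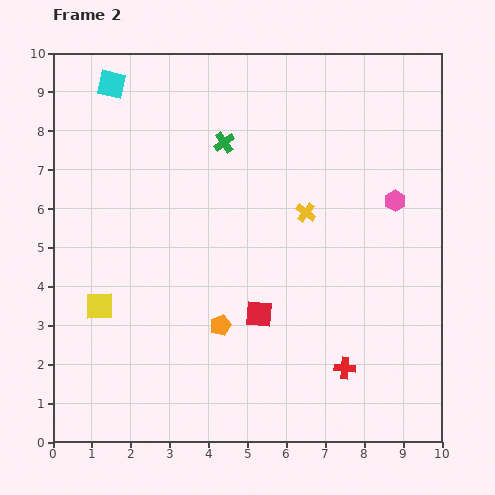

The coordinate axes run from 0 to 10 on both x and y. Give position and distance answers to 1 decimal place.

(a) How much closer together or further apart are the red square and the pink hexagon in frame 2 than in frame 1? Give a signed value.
-3.5

Distance in frame 1: 8.0. Distance in frame 2: 4.5.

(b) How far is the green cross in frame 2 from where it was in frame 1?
1.6

The green cross moved from (3.2, 8.7) to (4.4, 7.7), a distance of √(1.2² + 1.0²) ≈ 1.6.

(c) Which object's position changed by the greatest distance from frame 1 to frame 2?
the orange pentagon

(moved 3.8; next 2.2)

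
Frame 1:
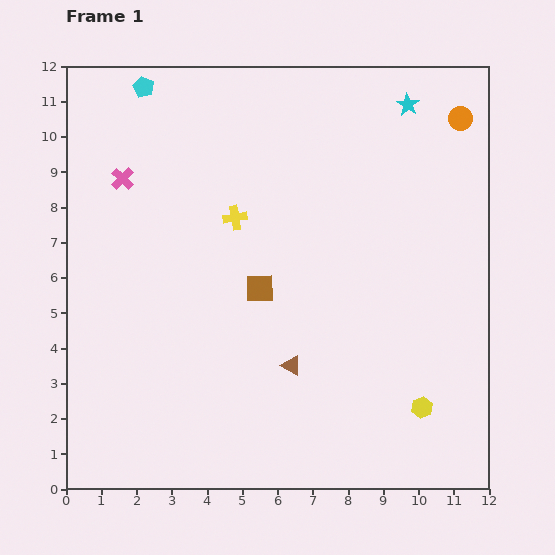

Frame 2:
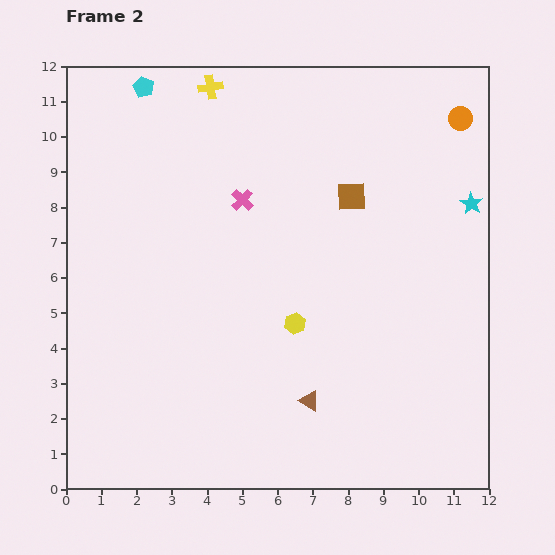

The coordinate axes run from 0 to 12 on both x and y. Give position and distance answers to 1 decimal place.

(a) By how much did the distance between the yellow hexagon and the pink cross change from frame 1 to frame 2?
-6.9

Distance in frame 1: 10.7. Distance in frame 2: 3.8.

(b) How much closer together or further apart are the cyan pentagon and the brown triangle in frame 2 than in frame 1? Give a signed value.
+1.2

Distance in frame 1: 8.9. Distance in frame 2: 10.1.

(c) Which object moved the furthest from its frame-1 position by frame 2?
the yellow hexagon

(moved 4.3; next 3.8)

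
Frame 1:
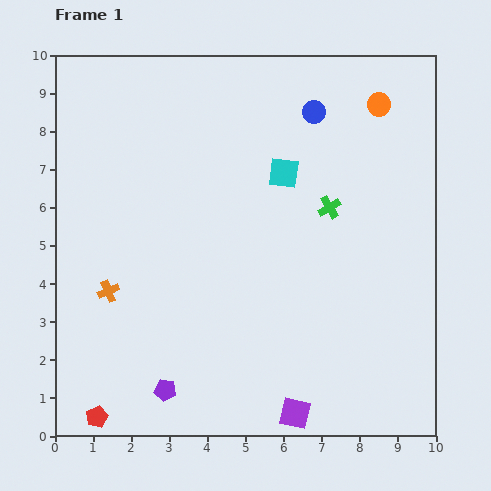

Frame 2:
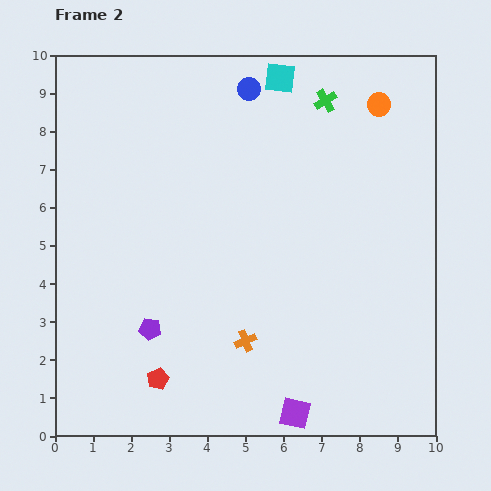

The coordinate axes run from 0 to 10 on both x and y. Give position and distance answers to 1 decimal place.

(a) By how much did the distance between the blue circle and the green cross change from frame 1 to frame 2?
-0.5

Distance in frame 1: 2.5. Distance in frame 2: 2.0.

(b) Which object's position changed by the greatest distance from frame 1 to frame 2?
the orange cross

(moved 3.8; next 2.8)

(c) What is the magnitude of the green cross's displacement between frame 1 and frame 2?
2.8

The green cross moved from (7.2, 6.0) to (7.1, 8.8), a distance of √(0.1² + 2.8²) ≈ 2.8.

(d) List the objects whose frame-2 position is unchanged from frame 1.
the purple square, the orange circle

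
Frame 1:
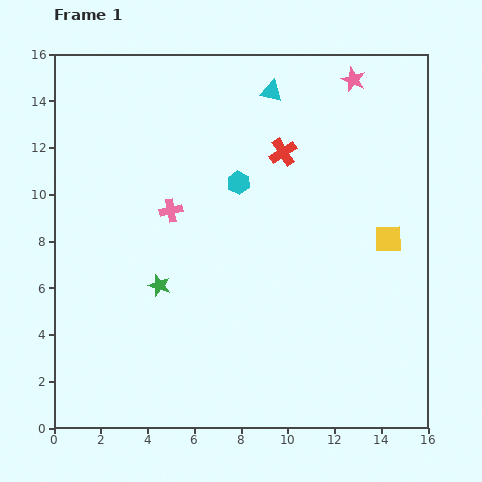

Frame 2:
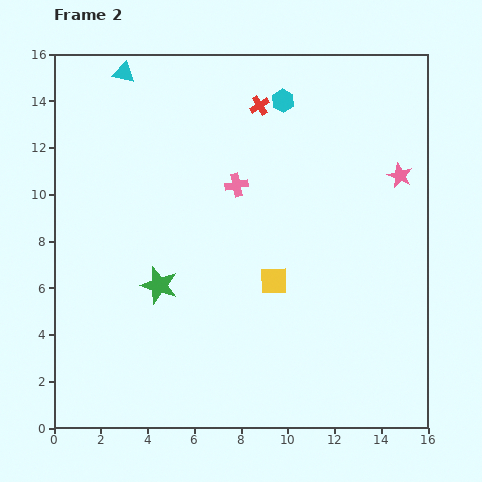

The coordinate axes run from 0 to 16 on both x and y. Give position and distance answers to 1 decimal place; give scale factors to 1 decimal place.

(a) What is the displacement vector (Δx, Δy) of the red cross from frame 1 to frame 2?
(-1.0, 2.0)

The red cross was at (9.8, 11.8) in frame 1 and (8.8, 13.8) in frame 2.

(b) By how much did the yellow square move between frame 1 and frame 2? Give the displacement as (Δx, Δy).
(-4.9, -1.8)

The yellow square was at (14.3, 8.1) in frame 1 and (9.4, 6.3) in frame 2.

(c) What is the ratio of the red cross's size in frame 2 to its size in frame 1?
0.7×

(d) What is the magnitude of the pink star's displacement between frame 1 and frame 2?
4.6

The pink star moved from (12.8, 14.9) to (14.8, 10.8), a distance of √(2.0² + 4.1²) ≈ 4.6.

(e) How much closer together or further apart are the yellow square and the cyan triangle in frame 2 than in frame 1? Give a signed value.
+3.0

Distance in frame 1: 8.0. Distance in frame 2: 11.0.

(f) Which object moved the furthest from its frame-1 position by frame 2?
the cyan triangle

(moved 6.4; next 5.2)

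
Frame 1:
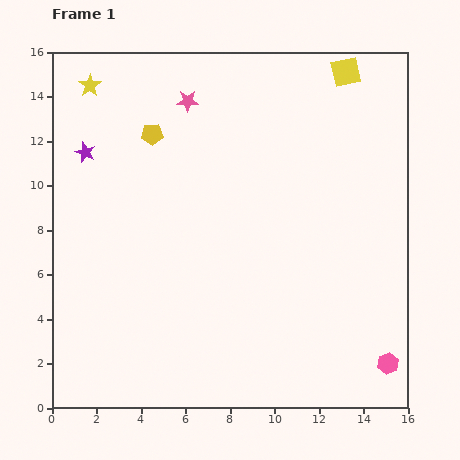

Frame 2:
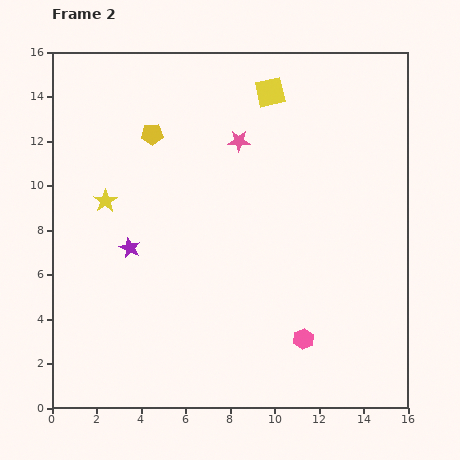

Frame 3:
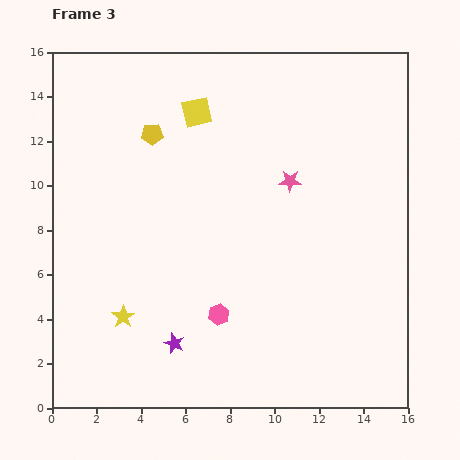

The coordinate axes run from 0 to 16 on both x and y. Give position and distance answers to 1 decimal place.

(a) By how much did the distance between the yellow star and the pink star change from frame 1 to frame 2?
+2.1

Distance in frame 1: 4.5. Distance in frame 2: 6.6.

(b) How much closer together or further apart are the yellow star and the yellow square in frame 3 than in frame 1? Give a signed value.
-1.7

Distance in frame 1: 11.5. Distance in frame 3: 9.8.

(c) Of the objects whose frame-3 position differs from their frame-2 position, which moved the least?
the pink star

(moved 2.9)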